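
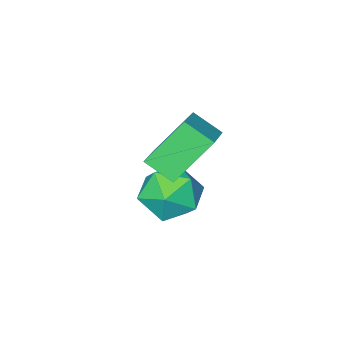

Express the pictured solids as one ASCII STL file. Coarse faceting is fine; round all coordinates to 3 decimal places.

solid 
facet normal -0.259 -0.113 0.959
outer loop
vertex 1.565 -0.32 -2.046
vertex 1.237 -1.331 -2.254
vertex 2.261 -1.145 -1.955
endloop
endfacet
facet normal 0.288 0.342 0.895
outer loop
vertex 1.565 -0.32 -2.046
vertex 2.261 -1.145 -1.955
vertex 2.579 -0.216 -2.412
endloop
endfacet
facet normal 0.080 0.878 0.472
outer loop
vertex 1.565 -0.32 -2.046
vertex 2.579 -0.216 -2.412
vertex 1.752 0.172 -2.993
endloop
endfacet
facet normal -0.595 0.755 0.275
outer loop
vertex 1.565 -0.32 -2.046
vertex 1.752 0.172 -2.993
vertex 0.922 -0.517 -2.895
endloop
endfacet
facet normal -0.805 0.142 0.576
outer loop
vertex 1.565 -0.32 -2.046
vertex 0.922 -0.517 -2.895
vertex 1.237 -1.331 -2.254
endloop
endfacet
facet normal 0.822 -0.001 0.570
outer loop
vertex 2.579 -0.216 -2.412
vertex 2.261 -1.145 -1.955
vertex 2.878 -1.163 -2.845
endloop
endfacet
facet normal -0.063 -0.736 0.674
outer loop
vertex 2.261 -1.145 -1.955
vertex 1.237 -1.331 -2.254
vertex 2.048 -1.852 -2.747
endloop
endfacet
facet normal -0.945 -0.323 0.054
outer loop
vertex 1.237 -1.331 -2.254
vertex 0.922 -0.517 -2.895
vertex 1.221 -1.464 -3.328
endloop
endfacet
facet normal -0.605 0.668 -0.433
outer loop
vertex 0.922 -0.517 -2.895
vertex 1.752 0.172 -2.993
vertex 1.539 -0.535 -3.785
endloop
endfacet
facet normal 0.487 0.866 -0.114
outer loop
vertex 1.752 0.172 -2.993
vertex 2.579 -0.216 -2.412
vertex 2.563 -0.349 -3.486
endloop
endfacet
facet normal 0.595 -0.755 -0.275
outer loop
vertex 2.235 -1.36 -3.694
vertex 2.878 -1.163 -2.845
vertex 2.048 -1.852 -2.747
endloop
endfacet
facet normal -0.080 -0.878 -0.472
outer loop
vertex 2.235 -1.36 -3.694
vertex 2.048 -1.852 -2.747
vertex 1.221 -1.464 -3.328
endloop
endfacet
facet normal -0.288 -0.342 -0.895
outer loop
vertex 2.235 -1.36 -3.694
vertex 1.221 -1.464 -3.328
vertex 1.539 -0.535 -3.785
endloop
endfacet
facet normal 0.259 0.113 -0.959
outer loop
vertex 2.235 -1.36 -3.694
vertex 1.539 -0.535 -3.785
vertex 2.563 -0.349 -3.486
endloop
endfacet
facet normal 0.805 -0.142 -0.576
outer loop
vertex 2.235 -1.36 -3.694
vertex 2.563 -0.349 -3.486
vertex 2.878 -1.163 -2.845
endloop
endfacet
facet normal 0.605 -0.668 0.433
outer loop
vertex 2.048 -1.852 -2.747
vertex 2.878 -1.163 -2.845
vertex 2.261 -1.145 -1.955
endloop
endfacet
facet normal -0.487 -0.866 0.114
outer loop
vertex 1.221 -1.464 -3.328
vertex 2.048 -1.852 -2.747
vertex 1.237 -1.331 -2.254
endloop
endfacet
facet normal -0.822 0.001 -0.570
outer loop
vertex 1.539 -0.535 -3.785
vertex 1.221 -1.464 -3.328
vertex 0.922 -0.517 -2.895
endloop
endfacet
facet normal 0.063 0.736 -0.674
outer loop
vertex 2.563 -0.349 -3.486
vertex 1.539 -0.535 -3.785
vertex 1.752 0.172 -2.993
endloop
endfacet
facet normal 0.945 0.323 -0.054
outer loop
vertex 2.878 -1.163 -2.845
vertex 2.563 -0.349 -3.486
vertex 2.579 -0.216 -2.412
endloop
endfacet
facet normal -0.674 -0.607 -0.422
outer loop
vertex 2.276 -1.167 -0.997
vertex 1.105 -0.826 0.381
vertex 1.866 -0.324 -1.554
endloop
endfacet
facet normal 0.637 -0.185 -0.749
outer loop
vertex 2.875 0.586 -0.921
vertex 2.276 -1.167 -0.997
vertex 1.866 -0.324 -1.554
endloop
endfacet
facet normal -0.673 -0.608 -0.422
outer loop
vertex 1.866 -0.324 -1.554
vertex 1.105 -0.826 0.381
vertex 0.694 0.016 -0.176
endloop
endfacet
facet normal -0.376 0.773 -0.511
outer loop
vertex 0.694 0.016 -0.176
vertex 2.875 0.586 -0.921
vertex 1.866 -0.324 -1.554
endloop
endfacet
facet normal 0.376 -0.773 0.511
outer loop
vertex 2.276 -1.167 -0.997
vertex 2.114 0.084 1.014
vertex 1.105 -0.826 0.381
endloop
endfacet
facet normal 0.636 -0.185 -0.749
outer loop
vertex 3.286 -0.256 -0.364
vertex 2.276 -1.167 -0.997
vertex 2.875 0.586 -0.921
endloop
endfacet
facet normal 0.377 -0.773 0.511
outer loop
vertex 3.286 -0.256 -0.364
vertex 2.114 0.084 1.014
vertex 2.276 -1.167 -0.997
endloop
endfacet
facet normal -0.636 0.185 0.749
outer loop
vertex 1.105 -0.826 0.381
vertex 2.114 0.084 1.014
vertex 0.694 0.016 -0.176
endloop
endfacet
facet normal -0.377 0.773 -0.511
outer loop
vertex 1.704 0.927 0.457
vertex 2.875 0.586 -0.921
vertex 0.694 0.016 -0.176
endloop
endfacet
facet normal -0.636 0.185 0.749
outer loop
vertex 0.694 0.016 -0.176
vertex 2.114 0.084 1.014
vertex 1.704 0.927 0.457
endloop
endfacet
facet normal 0.673 0.608 0.422
outer loop
vertex 1.704 0.927 0.457
vertex 3.286 -0.256 -0.364
vertex 2.875 0.586 -0.921
endloop
endfacet
facet normal 0.673 0.607 0.423
outer loop
vertex 2.114 0.084 1.014
vertex 3.286 -0.256 -0.364
vertex 1.704 0.927 0.457
endloop
endfacet

endsolid


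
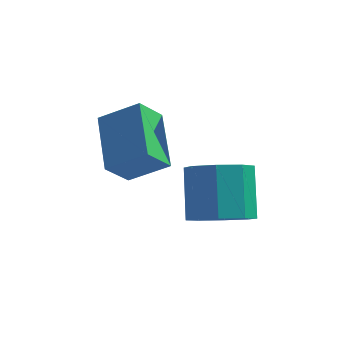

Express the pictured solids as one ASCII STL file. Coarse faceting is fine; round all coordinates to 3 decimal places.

solid 
facet normal -0.848 -0.132 -0.513
outer loop
vertex -3.395 2.384 1.357
vertex -3.113 3.068 0.715
vertex -2.59 1.11 0.354
endloop
endfacet
facet normal -0.288 -0.698 0.655
outer loop
vertex -1.547 1.272 0.985
vertex -3.395 2.384 1.357
vertex -2.59 1.11 0.354
endloop
endfacet
facet normal -0.848 -0.132 -0.513
outer loop
vertex -2.59 1.11 0.354
vertex -3.113 3.068 0.715
vertex -2.308 1.794 -0.288
endloop
endfacet
facet normal 0.445 -0.704 -0.554
outer loop
vertex -2.308 1.794 -0.288
vertex -1.547 1.272 0.985
vertex -2.59 1.11 0.354
endloop
endfacet
facet normal -0.445 0.704 0.554
outer loop
vertex -3.395 2.384 1.357
vertex -2.07 3.23 1.346
vertex -3.113 3.068 0.715
endloop
endfacet
facet normal -0.288 -0.698 0.655
outer loop
vertex -2.352 2.546 1.988
vertex -3.395 2.384 1.357
vertex -1.547 1.272 0.985
endloop
endfacet
facet normal -0.445 0.704 0.554
outer loop
vertex -2.352 2.546 1.988
vertex -2.07 3.23 1.346
vertex -3.395 2.384 1.357
endloop
endfacet
facet normal 0.288 0.698 -0.655
outer loop
vertex -3.113 3.068 0.715
vertex -2.07 3.23 1.346
vertex -2.308 1.794 -0.288
endloop
endfacet
facet normal 0.445 -0.704 -0.554
outer loop
vertex -1.265 1.956 0.343
vertex -1.547 1.272 0.985
vertex -2.308 1.794 -0.288
endloop
endfacet
facet normal 0.288 0.698 -0.655
outer loop
vertex -2.308 1.794 -0.288
vertex -2.07 3.23 1.346
vertex -1.265 1.956 0.343
endloop
endfacet
facet normal 0.848 0.132 0.513
outer loop
vertex -1.265 1.956 0.343
vertex -2.352 2.546 1.988
vertex -1.547 1.272 0.985
endloop
endfacet
facet normal 0.848 0.132 0.513
outer loop
vertex -2.07 3.23 1.346
vertex -2.352 2.546 1.988
vertex -1.265 1.956 0.343
endloop
endfacet
facet normal 0.235 -0.458 -0.857
outer loop
vertex 0.636 2.759 -1.433
vertex -0.171 2.471 -1.5
vertex 0.247 3.175 -1.762
endloop
endfacet
facet normal 0.771 0.624 -0.123
outer loop
vertex 0.636 2.759 -1.433
vertex 0.247 3.175 -1.762
vertex 0.258 3.497 -0.053
endloop
endfacet
facet normal 0.771 0.624 -0.123
outer loop
vertex 0.258 3.497 -0.053
vertex 0.247 3.175 -1.762
vertex -0.131 3.913 -0.382
endloop
endfacet
facet normal -0.235 0.458 0.857
outer loop
vertex 0.258 3.497 -0.053
vertex -0.131 3.913 -0.382
vertex -0.549 3.209 -0.12
endloop
endfacet
facet normal 0.235 -0.459 -0.857
outer loop
vertex 0.247 3.175 -1.762
vertex -0.171 2.471 -1.5
vertex -0.387 3.179 -1.938
endloop
endfacet
facet normal 0.128 0.889 -0.440
outer loop
vertex 0.247 3.175 -1.762
vertex -0.387 3.179 -1.938
vertex -0.131 3.913 -0.382
endloop
endfacet
facet normal 0.128 0.889 -0.440
outer loop
vertex -0.131 3.913 -0.382
vertex -0.387 3.179 -1.938
vertex -0.765 3.917 -0.558
endloop
endfacet
facet normal -0.235 0.459 0.857
outer loop
vertex -0.131 3.913 -0.382
vertex -0.765 3.917 -0.558
vertex -0.549 3.209 -0.12
endloop
endfacet
facet normal 0.234 -0.459 -0.857
outer loop
vertex -0.387 3.179 -1.938
vertex -0.171 2.471 -1.5
vertex -0.895 2.768 -1.857
endloop
endfacet
facet normal -0.591 0.632 -0.500
outer loop
vertex -0.387 3.179 -1.938
vertex -0.895 2.768 -1.857
vertex -0.765 3.917 -0.558
endloop
endfacet
facet normal -0.591 0.632 -0.500
outer loop
vertex -0.765 3.917 -0.558
vertex -0.895 2.768 -1.857
vertex -1.273 3.506 -0.477
endloop
endfacet
facet normal -0.234 0.459 0.857
outer loop
vertex -0.765 3.917 -0.558
vertex -1.273 3.506 -0.477
vertex -0.549 3.209 -0.12
endloop
endfacet
facet normal 0.235 -0.458 -0.857
outer loop
vertex -0.895 2.768 -1.857
vertex -0.171 2.471 -1.5
vertex -0.978 2.183 -1.567
endloop
endfacet
facet normal -0.964 0.005 -0.266
outer loop
vertex -0.895 2.768 -1.857
vertex -0.978 2.183 -1.567
vertex -1.273 3.506 -0.477
endloop
endfacet
facet normal -0.964 0.005 -0.266
outer loop
vertex -1.273 3.506 -0.477
vertex -0.978 2.183 -1.567
vertex -1.356 2.921 -0.187
endloop
endfacet
facet normal -0.235 0.458 0.857
outer loop
vertex -1.273 3.506 -0.477
vertex -1.356 2.921 -0.187
vertex -0.549 3.209 -0.12
endloop
endfacet
facet normal 0.235 -0.458 -0.857
outer loop
vertex -0.978 2.183 -1.567
vertex -0.171 2.471 -1.5
vertex -0.589 1.767 -1.238
endloop
endfacet
facet normal -0.771 -0.624 0.123
outer loop
vertex -0.978 2.183 -1.567
vertex -0.589 1.767 -1.238
vertex -1.356 2.921 -0.187
endloop
endfacet
facet normal -0.771 -0.624 0.123
outer loop
vertex -1.356 2.921 -0.187
vertex -0.589 1.767 -1.238
vertex -0.967 2.505 0.142
endloop
endfacet
facet normal -0.235 0.458 0.857
outer loop
vertex -1.356 2.921 -0.187
vertex -0.967 2.505 0.142
vertex -0.549 3.209 -0.12
endloop
endfacet
facet normal 0.235 -0.459 -0.857
outer loop
vertex -0.589 1.767 -1.238
vertex -0.171 2.471 -1.5
vertex 0.045 1.763 -1.062
endloop
endfacet
facet normal -0.128 -0.889 0.440
outer loop
vertex -0.589 1.767 -1.238
vertex 0.045 1.763 -1.062
vertex -0.967 2.505 0.142
endloop
endfacet
facet normal -0.128 -0.889 0.440
outer loop
vertex -0.967 2.505 0.142
vertex 0.045 1.763 -1.062
vertex -0.333 2.501 0.318
endloop
endfacet
facet normal -0.235 0.459 0.857
outer loop
vertex -0.967 2.505 0.142
vertex -0.333 2.501 0.318
vertex -0.549 3.209 -0.12
endloop
endfacet
facet normal 0.234 -0.459 -0.857
outer loop
vertex 0.045 1.763 -1.062
vertex -0.171 2.471 -1.5
vertex 0.553 2.174 -1.143
endloop
endfacet
facet normal 0.591 -0.632 0.500
outer loop
vertex 0.045 1.763 -1.062
vertex 0.553 2.174 -1.143
vertex -0.333 2.501 0.318
endloop
endfacet
facet normal 0.591 -0.632 0.500
outer loop
vertex -0.333 2.501 0.318
vertex 0.553 2.174 -1.143
vertex 0.175 2.912 0.237
endloop
endfacet
facet normal -0.234 0.459 0.857
outer loop
vertex -0.333 2.501 0.318
vertex 0.175 2.912 0.237
vertex -0.549 3.209 -0.12
endloop
endfacet
facet normal 0.235 -0.458 -0.857
outer loop
vertex 0.553 2.174 -1.143
vertex -0.171 2.471 -1.5
vertex 0.636 2.759 -1.433
endloop
endfacet
facet normal 0.964 -0.005 0.266
outer loop
vertex 0.553 2.174 -1.143
vertex 0.636 2.759 -1.433
vertex 0.175 2.912 0.237
endloop
endfacet
facet normal 0.964 -0.005 0.266
outer loop
vertex 0.175 2.912 0.237
vertex 0.636 2.759 -1.433
vertex 0.258 3.497 -0.053
endloop
endfacet
facet normal -0.235 0.458 0.857
outer loop
vertex 0.175 2.912 0.237
vertex 0.258 3.497 -0.053
vertex -0.549 3.209 -0.12
endloop
endfacet

endsolid


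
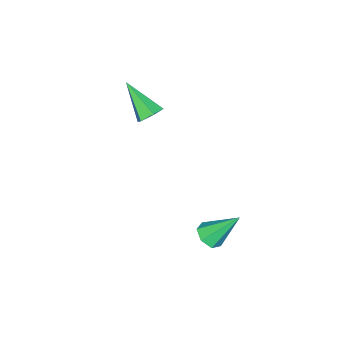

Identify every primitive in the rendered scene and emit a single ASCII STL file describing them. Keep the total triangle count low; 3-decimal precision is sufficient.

solid 
facet normal 0.318 -0.563 -0.763
outer loop
vertex 2.886 3.436 -1.948
vertex 2.455 3.023 -1.823
vertex 2.422 3.506 -2.193
endloop
endfacet
facet normal 0.243 0.952 -0.188
outer loop
vertex 2.886 3.436 -1.948
vertex 2.422 3.506 -2.193
vertex 1.925 3.957 -0.557
endloop
endfacet
facet normal 0.319 -0.562 -0.763
outer loop
vertex 2.422 3.506 -2.193
vertex 2.455 3.023 -1.823
vertex 1.983 3.212 -2.16
endloop
endfacet
facet normal -0.536 0.758 -0.372
outer loop
vertex 2.422 3.506 -2.193
vertex 1.983 3.212 -2.16
vertex 1.925 3.957 -0.557
endloop
endfacet
facet normal 0.319 -0.563 -0.762
outer loop
vertex 1.983 3.212 -2.16
vertex 2.455 3.023 -1.823
vertex 1.899 2.776 -1.873
endloop
endfacet
facet normal -0.987 0.128 -0.095
outer loop
vertex 1.983 3.212 -2.16
vertex 1.899 2.776 -1.873
vertex 1.925 3.957 -0.557
endloop
endfacet
facet normal 0.319 -0.563 -0.762
outer loop
vertex 1.899 2.776 -1.873
vertex 2.455 3.023 -1.823
vertex 2.233 2.525 -1.548
endloop
endfacet
facet normal -0.772 -0.466 0.433
outer loop
vertex 1.899 2.776 -1.873
vertex 2.233 2.525 -1.548
vertex 1.925 3.957 -0.557
endloop
endfacet
facet normal 0.319 -0.563 -0.762
outer loop
vertex 2.233 2.525 -1.548
vertex 2.455 3.023 -1.823
vertex 2.734 2.649 -1.43
endloop
endfacet
facet normal -0.050 -0.576 0.816
outer loop
vertex 2.233 2.525 -1.548
vertex 2.734 2.649 -1.43
vertex 1.925 3.957 -0.557
endloop
endfacet
facet normal 0.318 -0.564 -0.762
outer loop
vertex 2.734 2.649 -1.43
vertex 2.455 3.023 -1.823
vertex 3.025 3.054 -1.608
endloop
endfacet
facet normal 0.633 -0.119 0.765
outer loop
vertex 2.734 2.649 -1.43
vertex 3.025 3.054 -1.608
vertex 1.925 3.957 -0.557
endloop
endfacet
facet normal 0.318 -0.563 -0.763
outer loop
vertex 3.025 3.054 -1.608
vertex 2.455 3.023 -1.823
vertex 2.886 3.436 -1.948
endloop
endfacet
facet normal 0.764 0.561 0.318
outer loop
vertex 3.025 3.054 -1.608
vertex 2.886 3.436 -1.948
vertex 1.925 3.957 -0.557
endloop
endfacet
facet normal 0.108 0.745 -0.658
outer loop
vertex 1.414 -0.884 1.88
vertex 0.841 -0.882 1.788
vertex 1.07 -0.548 2.204
endloop
endfacet
facet normal 0.735 0.107 0.670
outer loop
vertex 1.414 -0.884 1.88
vertex 1.07 -0.548 2.204
vertex 0.659 -2.158 2.912
endloop
endfacet
facet normal 0.106 0.746 -0.657
outer loop
vertex 1.07 -0.548 2.204
vertex 0.841 -0.882 1.788
vertex 0.497 -0.547 2.113
endloop
endfacet
facet normal -0.141 0.428 0.892
outer loop
vertex 1.07 -0.548 2.204
vertex 0.497 -0.547 2.113
vertex 0.659 -2.158 2.912
endloop
endfacet
facet normal 0.107 0.747 -0.656
outer loop
vertex 0.497 -0.547 2.113
vertex 0.841 -0.882 1.788
vertex 0.269 -0.88 1.697
endloop
endfacet
facet normal -0.906 0.111 0.408
outer loop
vertex 0.497 -0.547 2.113
vertex 0.269 -0.88 1.697
vertex 0.659 -2.158 2.912
endloop
endfacet
facet normal 0.107 0.747 -0.656
outer loop
vertex 0.269 -0.88 1.697
vertex 0.841 -0.882 1.788
vertex 0.613 -1.215 1.372
endloop
endfacet
facet normal -0.796 -0.527 -0.299
outer loop
vertex 0.269 -0.88 1.697
vertex 0.613 -1.215 1.372
vertex 0.659 -2.158 2.912
endloop
endfacet
facet normal 0.108 0.746 -0.657
outer loop
vertex 0.613 -1.215 1.372
vertex 0.841 -0.882 1.788
vertex 1.186 -1.217 1.464
endloop
endfacet
facet normal 0.081 -0.849 -0.522
outer loop
vertex 0.613 -1.215 1.372
vertex 1.186 -1.217 1.464
vertex 0.659 -2.158 2.912
endloop
endfacet
facet normal 0.108 0.746 -0.657
outer loop
vertex 1.186 -1.217 1.464
vertex 0.841 -0.882 1.788
vertex 1.414 -0.884 1.88
endloop
endfacet
facet normal 0.846 -0.532 -0.038
outer loop
vertex 1.186 -1.217 1.464
vertex 1.414 -0.884 1.88
vertex 0.659 -2.158 2.912
endloop
endfacet

endsolid


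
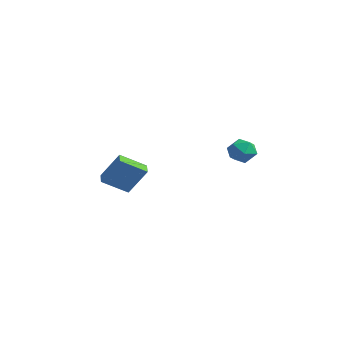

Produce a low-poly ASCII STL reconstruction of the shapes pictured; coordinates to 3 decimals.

solid 
facet normal -0.545 0.712 0.443
outer loop
vertex 3.89 0.137 1.214
vertex 3.098 -0.218 0.81
vertex 3.381 -0.535 1.667
endloop
endfacet
facet normal 0.025 0.545 0.838
outer loop
vertex 3.89 0.137 1.214
vertex 3.381 -0.535 1.667
vertex 4.337 -0.578 1.666
endloop
endfacet
facet normal 0.609 0.659 0.440
outer loop
vertex 3.89 0.137 1.214
vertex 4.337 -0.578 1.666
vertex 4.644 -0.288 0.807
endloop
endfacet
facet normal 0.398 0.896 -0.198
outer loop
vertex 3.89 0.137 1.214
vertex 4.644 -0.288 0.807
vertex 3.879 -0.065 0.279
endloop
endfacet
facet normal -0.316 0.928 -0.197
outer loop
vertex 3.89 0.137 1.214
vertex 3.879 -0.065 0.279
vertex 3.098 -0.218 0.81
endloop
endfacet
facet normal -0.006 -0.151 0.988
outer loop
vertex 4.337 -0.578 1.666
vertex 3.381 -0.535 1.667
vertex 3.821 -1.375 1.541
endloop
endfacet
facet normal -0.929 0.118 0.350
outer loop
vertex 3.381 -0.535 1.667
vertex 3.098 -0.218 0.81
vertex 3.056 -1.152 1.013
endloop
endfacet
facet normal -0.558 0.469 -0.685
outer loop
vertex 3.098 -0.218 0.81
vertex 3.879 -0.065 0.279
vertex 3.363 -0.862 0.154
endloop
endfacet
facet normal 0.596 0.415 -0.688
outer loop
vertex 3.879 -0.065 0.279
vertex 4.644 -0.288 0.807
vertex 4.319 -0.905 0.153
endloop
endfacet
facet normal 0.938 0.033 0.346
outer loop
vertex 4.644 -0.288 0.807
vertex 4.337 -0.578 1.666
vertex 4.602 -1.222 1.01
endloop
endfacet
facet normal -0.398 -0.896 0.198
outer loop
vertex 3.81 -1.577 0.606
vertex 3.821 -1.375 1.541
vertex 3.056 -1.152 1.013
endloop
endfacet
facet normal -0.609 -0.659 -0.440
outer loop
vertex 3.81 -1.577 0.606
vertex 3.056 -1.152 1.013
vertex 3.363 -0.862 0.154
endloop
endfacet
facet normal -0.025 -0.545 -0.838
outer loop
vertex 3.81 -1.577 0.606
vertex 3.363 -0.862 0.154
vertex 4.319 -0.905 0.153
endloop
endfacet
facet normal 0.545 -0.712 -0.443
outer loop
vertex 3.81 -1.577 0.606
vertex 4.319 -0.905 0.153
vertex 4.602 -1.222 1.01
endloop
endfacet
facet normal 0.316 -0.928 0.197
outer loop
vertex 3.81 -1.577 0.606
vertex 4.602 -1.222 1.01
vertex 3.821 -1.375 1.541
endloop
endfacet
facet normal -0.596 -0.415 0.688
outer loop
vertex 3.056 -1.152 1.013
vertex 3.821 -1.375 1.541
vertex 3.381 -0.535 1.667
endloop
endfacet
facet normal -0.938 -0.033 -0.346
outer loop
vertex 3.363 -0.862 0.154
vertex 3.056 -1.152 1.013
vertex 3.098 -0.218 0.81
endloop
endfacet
facet normal 0.006 0.151 -0.988
outer loop
vertex 4.319 -0.905 0.153
vertex 3.363 -0.862 0.154
vertex 3.879 -0.065 0.279
endloop
endfacet
facet normal 0.929 -0.118 -0.350
outer loop
vertex 4.602 -1.222 1.01
vertex 4.319 -0.905 0.153
vertex 4.644 -0.288 0.807
endloop
endfacet
facet normal 0.558 -0.469 0.685
outer loop
vertex 3.821 -1.375 1.541
vertex 4.602 -1.222 1.01
vertex 4.337 -0.578 1.666
endloop
endfacet
facet normal -0.799 0.571 0.191
outer loop
vertex -4.963 -4.036 -2.714
vertex -4.04 -3.332 -0.953
vertex -4.183 -2.618 -3.69
endloop
endfacet
facet normal -0.437 -0.334 -0.835
outer loop
vertex -3.44 -3.148 -3.867
vertex -4.963 -4.036 -2.714
vertex -4.183 -2.618 -3.69
endloop
endfacet
facet normal -0.799 0.570 0.190
outer loop
vertex -4.183 -2.618 -3.69
vertex -4.04 -3.332 -0.953
vertex -3.26 -1.913 -1.928
endloop
endfacet
facet normal 0.412 0.751 -0.516
outer loop
vertex -3.26 -1.913 -1.928
vertex -3.44 -3.148 -3.867
vertex -4.183 -2.618 -3.69
endloop
endfacet
facet normal -0.412 -0.751 0.516
outer loop
vertex -4.963 -4.036 -2.714
vertex -3.297 -3.862 -1.13
vertex -4.04 -3.332 -0.953
endloop
endfacet
facet normal -0.438 -0.333 -0.835
outer loop
vertex -4.22 -4.567 -2.892
vertex -4.963 -4.036 -2.714
vertex -3.44 -3.148 -3.867
endloop
endfacet
facet normal -0.413 -0.750 0.516
outer loop
vertex -4.22 -4.567 -2.892
vertex -3.297 -3.862 -1.13
vertex -4.963 -4.036 -2.714
endloop
endfacet
facet normal 0.437 0.334 0.835
outer loop
vertex -4.04 -3.332 -0.953
vertex -3.297 -3.862 -1.13
vertex -3.26 -1.913 -1.928
endloop
endfacet
facet normal 0.413 0.750 -0.516
outer loop
vertex -2.517 -2.444 -2.106
vertex -3.44 -3.148 -3.867
vertex -3.26 -1.913 -1.928
endloop
endfacet
facet normal 0.438 0.333 0.835
outer loop
vertex -3.26 -1.913 -1.928
vertex -3.297 -3.862 -1.13
vertex -2.517 -2.444 -2.106
endloop
endfacet
facet normal 0.799 -0.570 -0.191
outer loop
vertex -2.517 -2.444 -2.106
vertex -4.22 -4.567 -2.892
vertex -3.44 -3.148 -3.867
endloop
endfacet
facet normal 0.799 -0.570 -0.190
outer loop
vertex -3.297 -3.862 -1.13
vertex -4.22 -4.567 -2.892
vertex -2.517 -2.444 -2.106
endloop
endfacet

endsolid


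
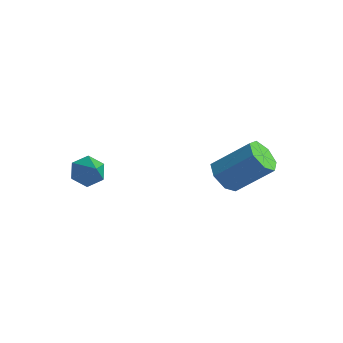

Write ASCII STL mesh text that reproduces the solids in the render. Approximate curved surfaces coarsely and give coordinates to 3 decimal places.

solid 
facet normal -0.719 0.248 -0.650
outer loop
vertex -1.835 -2.15 0.121
vertex -2.223 -1.797 0.685
vertex -1.71 -1.404 0.267
endloop
endfacet
facet normal 0.919 -0.079 -0.385
outer loop
vertex -1.835 -2.15 0.121
vertex -1.71 -1.404 0.267
vertex -1.217 -2.143 1.595
endloop
endfacet
facet normal -0.719 0.247 -0.650
outer loop
vertex -1.71 -1.404 0.267
vertex -2.223 -1.797 0.685
vertex -2.098 -1.051 0.83
endloop
endfacet
facet normal 0.741 0.664 0.094
outer loop
vertex -1.71 -1.404 0.267
vertex -2.098 -1.051 0.83
vertex -1.217 -2.143 1.595
endloop
endfacet
facet normal -0.718 0.247 -0.651
outer loop
vertex -2.098 -1.051 0.83
vertex -2.223 -1.797 0.685
vertex -2.612 -1.445 1.248
endloop
endfacet
facet normal 0.130 0.637 0.760
outer loop
vertex -2.098 -1.051 0.83
vertex -2.612 -1.445 1.248
vertex -1.217 -2.143 1.595
endloop
endfacet
facet normal -0.719 0.246 -0.650
outer loop
vertex -2.612 -1.445 1.248
vertex -2.223 -1.797 0.685
vertex -2.736 -2.19 1.103
endloop
endfacet
facet normal -0.302 -0.134 0.944
outer loop
vertex -2.612 -1.445 1.248
vertex -2.736 -2.19 1.103
vertex -1.217 -2.143 1.595
endloop
endfacet
facet normal -0.719 0.247 -0.650
outer loop
vertex -2.736 -2.19 1.103
vertex -2.223 -1.797 0.685
vertex -2.348 -2.543 0.54
endloop
endfacet
facet normal -0.123 -0.877 0.465
outer loop
vertex -2.736 -2.19 1.103
vertex -2.348 -2.543 0.54
vertex -1.217 -2.143 1.595
endloop
endfacet
facet normal -0.719 0.247 -0.649
outer loop
vertex -2.348 -2.543 0.54
vertex -2.223 -1.797 0.685
vertex -1.835 -2.15 0.121
endloop
endfacet
facet normal 0.487 -0.850 -0.200
outer loop
vertex -2.348 -2.543 0.54
vertex -1.835 -2.15 0.121
vertex -1.217 -2.143 1.595
endloop
endfacet
facet normal -0.528 -0.535 -0.659
outer loop
vertex 2.009 2.406 -0.215
vertex 1.345 2.389 0.331
vertex 1.521 2.968 -0.28
endloop
endfacet
facet normal 0.542 0.384 -0.747
outer loop
vertex 2.009 2.406 -0.215
vertex 1.521 2.968 -0.28
vertex 3.098 3.508 1.142
endloop
endfacet
facet normal 0.542 0.384 -0.747
outer loop
vertex 3.098 3.508 1.142
vertex 1.521 2.968 -0.28
vertex 2.611 4.07 1.077
endloop
endfacet
facet normal 0.529 0.535 0.658
outer loop
vertex 3.098 3.508 1.142
vertex 2.611 4.07 1.077
vertex 2.435 3.491 1.689
endloop
endfacet
facet normal -0.529 -0.535 -0.659
outer loop
vertex 1.521 2.968 -0.28
vertex 1.345 2.389 0.331
vertex 0.901 3.093 0.116
endloop
endfacet
facet normal -0.174 0.828 -0.533
outer loop
vertex 1.521 2.968 -0.28
vertex 0.901 3.093 0.116
vertex 2.611 4.07 1.077
endloop
endfacet
facet normal -0.174 0.828 -0.533
outer loop
vertex 2.611 4.07 1.077
vertex 0.901 3.093 0.116
vertex 1.991 4.195 1.473
endloop
endfacet
facet normal 0.529 0.535 0.659
outer loop
vertex 2.611 4.07 1.077
vertex 1.991 4.195 1.473
vertex 2.435 3.491 1.689
endloop
endfacet
facet normal -0.529 -0.535 -0.659
outer loop
vertex 0.901 3.093 0.116
vertex 1.345 2.389 0.331
vertex 0.615 2.689 0.674
endloop
endfacet
facet normal -0.757 0.648 0.081
outer loop
vertex 0.901 3.093 0.116
vertex 0.615 2.689 0.674
vertex 1.991 4.195 1.473
endloop
endfacet
facet normal -0.757 0.648 0.081
outer loop
vertex 1.991 4.195 1.473
vertex 0.615 2.689 0.674
vertex 1.705 3.791 2.031
endloop
endfacet
facet normal 0.529 0.535 0.659
outer loop
vertex 1.991 4.195 1.473
vertex 1.705 3.791 2.031
vertex 2.435 3.491 1.689
endloop
endfacet
facet normal -0.529 -0.535 -0.659
outer loop
vertex 0.615 2.689 0.674
vertex 1.345 2.389 0.331
vertex 0.879 2.058 0.974
endloop
endfacet
facet normal -0.771 -0.020 0.636
outer loop
vertex 0.615 2.689 0.674
vertex 0.879 2.058 0.974
vertex 1.705 3.791 2.031
endloop
endfacet
facet normal -0.771 -0.020 0.636
outer loop
vertex 1.705 3.791 2.031
vertex 0.879 2.058 0.974
vertex 1.969 3.16 2.331
endloop
endfacet
facet normal 0.529 0.535 0.659
outer loop
vertex 1.705 3.791 2.031
vertex 1.969 3.16 2.331
vertex 2.435 3.491 1.689
endloop
endfacet
facet normal -0.529 -0.535 -0.659
outer loop
vertex 0.879 2.058 0.974
vertex 1.345 2.389 0.331
vertex 1.494 1.677 0.79
endloop
endfacet
facet normal -0.204 -0.673 0.711
outer loop
vertex 0.879 2.058 0.974
vertex 1.494 1.677 0.79
vertex 1.969 3.16 2.331
endloop
endfacet
facet normal -0.205 -0.673 0.711
outer loop
vertex 1.969 3.16 2.331
vertex 1.494 1.677 0.79
vertex 2.583 2.779 2.147
endloop
endfacet
facet normal 0.529 0.534 0.659
outer loop
vertex 1.969 3.16 2.331
vertex 2.583 2.779 2.147
vertex 2.435 3.491 1.689
endloop
endfacet
facet normal -0.529 -0.535 -0.659
outer loop
vertex 1.494 1.677 0.79
vertex 1.345 2.389 0.331
vertex 1.996 1.832 0.261
endloop
endfacet
facet normal 0.517 -0.819 0.250
outer loop
vertex 1.494 1.677 0.79
vertex 1.996 1.832 0.261
vertex 2.583 2.779 2.147
endloop
endfacet
facet normal 0.516 -0.819 0.251
outer loop
vertex 2.583 2.779 2.147
vertex 1.996 1.832 0.261
vertex 3.086 2.934 1.618
endloop
endfacet
facet normal 0.529 0.534 0.659
outer loop
vertex 2.583 2.779 2.147
vertex 3.086 2.934 1.618
vertex 2.435 3.491 1.689
endloop
endfacet
facet normal -0.528 -0.535 -0.659
outer loop
vertex 1.996 1.832 0.261
vertex 1.345 2.389 0.331
vertex 2.009 2.406 -0.215
endloop
endfacet
facet normal 0.848 -0.349 -0.398
outer loop
vertex 1.996 1.832 0.261
vertex 2.009 2.406 -0.215
vertex 3.086 2.934 1.618
endloop
endfacet
facet normal 0.849 -0.348 -0.398
outer loop
vertex 3.086 2.934 1.618
vertex 2.009 2.406 -0.215
vertex 3.098 3.508 1.142
endloop
endfacet
facet normal 0.529 0.535 0.658
outer loop
vertex 3.086 2.934 1.618
vertex 3.098 3.508 1.142
vertex 2.435 3.491 1.689
endloop
endfacet

endsolid


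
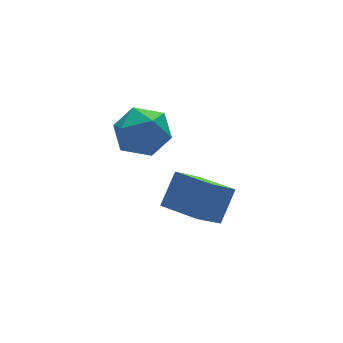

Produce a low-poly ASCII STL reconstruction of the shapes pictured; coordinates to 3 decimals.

solid 
facet normal -0.635 0.488 0.599
outer loop
vertex -2.205 -1.16 2.783
vertex -2.38 -1.921 3.217
vertex -1.714 -1.392 3.493
endloop
endfacet
facet normal -0.113 0.919 0.378
outer loop
vertex -2.205 -1.16 2.783
vertex -1.714 -1.392 3.493
vertex -1.318 -1.046 2.77
endloop
endfacet
facet normal -0.125 0.934 -0.335
outer loop
vertex -2.205 -1.16 2.783
vertex -1.318 -1.046 2.77
vertex -1.739 -1.362 2.047
endloop
endfacet
facet normal -0.655 0.512 -0.555
outer loop
vertex -2.205 -1.16 2.783
vertex -1.739 -1.362 2.047
vertex -2.395 -1.902 2.323
endloop
endfacet
facet normal -0.972 0.236 0.021
outer loop
vertex -2.205 -1.16 2.783
vertex -2.395 -1.902 2.323
vertex -2.38 -1.921 3.217
endloop
endfacet
facet normal 0.509 0.634 0.582
outer loop
vertex -1.318 -1.046 2.77
vertex -1.714 -1.392 3.493
vertex -0.945 -1.738 3.197
endloop
endfacet
facet normal -0.338 -0.064 0.939
outer loop
vertex -1.714 -1.392 3.493
vertex -2.38 -1.921 3.217
vertex -1.601 -2.278 3.473
endloop
endfacet
facet normal -0.881 -0.472 0.005
outer loop
vertex -2.38 -1.921 3.217
vertex -2.395 -1.902 2.323
vertex -2.022 -2.594 2.75
endloop
endfacet
facet normal -0.369 -0.026 -0.929
outer loop
vertex -2.395 -1.902 2.323
vertex -1.739 -1.362 2.047
vertex -1.626 -2.248 2.027
endloop
endfacet
facet normal 0.490 0.658 -0.573
outer loop
vertex -1.739 -1.362 2.047
vertex -1.318 -1.046 2.77
vertex -0.96 -1.719 2.303
endloop
endfacet
facet normal 0.655 -0.512 0.555
outer loop
vertex -1.135 -2.48 2.737
vertex -0.945 -1.738 3.197
vertex -1.601 -2.278 3.473
endloop
endfacet
facet normal 0.125 -0.934 0.335
outer loop
vertex -1.135 -2.48 2.737
vertex -1.601 -2.278 3.473
vertex -2.022 -2.594 2.75
endloop
endfacet
facet normal 0.113 -0.919 -0.378
outer loop
vertex -1.135 -2.48 2.737
vertex -2.022 -2.594 2.75
vertex -1.626 -2.248 2.027
endloop
endfacet
facet normal 0.635 -0.488 -0.599
outer loop
vertex -1.135 -2.48 2.737
vertex -1.626 -2.248 2.027
vertex -0.96 -1.719 2.303
endloop
endfacet
facet normal 0.972 -0.236 -0.021
outer loop
vertex -1.135 -2.48 2.737
vertex -0.96 -1.719 2.303
vertex -0.945 -1.738 3.197
endloop
endfacet
facet normal 0.369 0.026 0.929
outer loop
vertex -1.601 -2.278 3.473
vertex -0.945 -1.738 3.197
vertex -1.714 -1.392 3.493
endloop
endfacet
facet normal -0.490 -0.658 0.573
outer loop
vertex -2.022 -2.594 2.75
vertex -1.601 -2.278 3.473
vertex -2.38 -1.921 3.217
endloop
endfacet
facet normal -0.509 -0.634 -0.582
outer loop
vertex -1.626 -2.248 2.027
vertex -2.022 -2.594 2.75
vertex -2.395 -1.902 2.323
endloop
endfacet
facet normal 0.338 0.064 -0.939
outer loop
vertex -0.96 -1.719 2.303
vertex -1.626 -2.248 2.027
vertex -1.739 -1.362 2.047
endloop
endfacet
facet normal 0.881 0.472 -0.005
outer loop
vertex -0.945 -1.738 3.197
vertex -0.96 -1.719 2.303
vertex -1.318 -1.046 2.77
endloop
endfacet
facet normal -0.762 -0.170 0.625
outer loop
vertex -0.148 -2.977 0.72
vertex -0.577 -1.698 0.544
vertex -0.832 -3.335 -0.211
endloop
endfacet
facet normal 0.315 -0.940 0.130
outer loop
vertex 0.037 -3.142 -0.924
vertex -0.148 -2.977 0.72
vertex -0.832 -3.335 -0.211
endloop
endfacet
facet normal -0.762 -0.169 0.625
outer loop
vertex -0.832 -3.335 -0.211
vertex -0.577 -1.698 0.544
vertex -1.261 -2.057 -0.388
endloop
endfacet
facet normal -0.566 -0.296 -0.770
outer loop
vertex -1.261 -2.057 -0.388
vertex 0.037 -3.142 -0.924
vertex -0.832 -3.335 -0.211
endloop
endfacet
facet normal 0.566 0.296 0.770
outer loop
vertex -0.148 -2.977 0.72
vertex 0.292 -1.505 -0.169
vertex -0.577 -1.698 0.544
endloop
endfacet
facet normal 0.316 -0.940 0.130
outer loop
vertex 0.721 -2.783 0.008
vertex -0.148 -2.977 0.72
vertex 0.037 -3.142 -0.924
endloop
endfacet
facet normal 0.565 0.296 0.770
outer loop
vertex 0.721 -2.783 0.008
vertex 0.292 -1.505 -0.169
vertex -0.148 -2.977 0.72
endloop
endfacet
facet normal -0.316 0.940 -0.130
outer loop
vertex -0.577 -1.698 0.544
vertex 0.292 -1.505 -0.169
vertex -1.261 -2.057 -0.388
endloop
endfacet
facet normal -0.565 -0.296 -0.770
outer loop
vertex -0.392 -1.863 -1.1
vertex 0.037 -3.142 -0.924
vertex -1.261 -2.057 -0.388
endloop
endfacet
facet normal -0.316 0.940 -0.129
outer loop
vertex -1.261 -2.057 -0.388
vertex 0.292 -1.505 -0.169
vertex -0.392 -1.863 -1.1
endloop
endfacet
facet normal 0.762 0.170 -0.625
outer loop
vertex -0.392 -1.863 -1.1
vertex 0.721 -2.783 0.008
vertex 0.037 -3.142 -0.924
endloop
endfacet
facet normal 0.762 0.169 -0.625
outer loop
vertex 0.292 -1.505 -0.169
vertex 0.721 -2.783 0.008
vertex -0.392 -1.863 -1.1
endloop
endfacet

endsolid


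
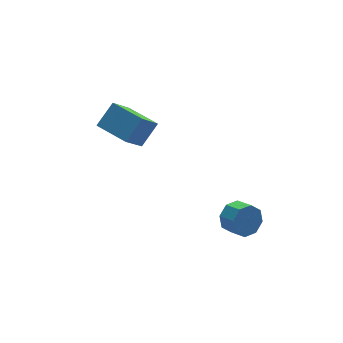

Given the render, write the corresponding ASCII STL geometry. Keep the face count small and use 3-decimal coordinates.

solid 
facet normal -0.316 0.861 -0.399
outer loop
vertex 0.786 -1.842 -2.412
vertex 0.45 -2.305 -3.145
vertex 0.111 -2.047 -2.319
endloop
endfacet
facet normal -0.002 0.419 0.908
outer loop
vertex 0.786 -1.842 -2.412
vertex 0.111 -2.047 -2.319
vertex 1.127 -2.772 -1.982
endloop
endfacet
facet normal -0.001 0.421 0.907
outer loop
vertex 1.127 -2.772 -1.982
vertex 0.111 -2.047 -2.319
vertex 0.452 -2.976 -1.888
endloop
endfacet
facet normal 0.316 -0.861 0.399
outer loop
vertex 1.127 -2.772 -1.982
vertex 0.452 -2.976 -1.888
vertex 0.79 -3.235 -2.715
endloop
endfacet
facet normal -0.315 0.861 -0.398
outer loop
vertex 0.111 -2.047 -2.319
vertex 0.45 -2.305 -3.145
vertex -0.366 -2.402 -2.709
endloop
endfacet
facet normal -0.671 0.095 0.735
outer loop
vertex 0.111 -2.047 -2.319
vertex -0.366 -2.402 -2.709
vertex 0.452 -2.976 -1.888
endloop
endfacet
facet normal -0.672 0.093 0.735
outer loop
vertex 0.452 -2.976 -1.888
vertex -0.366 -2.402 -2.709
vertex -0.025 -3.332 -2.279
endloop
endfacet
facet normal 0.316 -0.861 0.399
outer loop
vertex 0.452 -2.976 -1.888
vertex -0.025 -3.332 -2.279
vertex 0.79 -3.235 -2.715
endloop
endfacet
facet normal -0.316 0.861 -0.399
outer loop
vertex -0.366 -2.402 -2.709
vertex 0.45 -2.305 -3.145
vertex -0.365 -2.701 -3.355
endloop
endfacet
facet normal -0.949 -0.287 0.131
outer loop
vertex -0.366 -2.402 -2.709
vertex -0.365 -2.701 -3.355
vertex -0.025 -3.332 -2.279
endloop
endfacet
facet normal -0.949 -0.287 0.131
outer loop
vertex -0.025 -3.332 -2.279
vertex -0.365 -2.701 -3.355
vertex -0.024 -3.631 -2.925
endloop
endfacet
facet normal 0.316 -0.861 0.399
outer loop
vertex -0.025 -3.332 -2.279
vertex -0.024 -3.631 -2.925
vertex 0.79 -3.235 -2.715
endloop
endfacet
facet normal -0.316 0.861 -0.399
outer loop
vertex -0.365 -2.701 -3.355
vertex 0.45 -2.305 -3.145
vertex 0.113 -2.768 -3.878
endloop
endfacet
facet normal -0.670 -0.500 -0.549
outer loop
vertex -0.365 -2.701 -3.355
vertex 0.113 -2.768 -3.878
vertex -0.024 -3.631 -2.925
endloop
endfacet
facet normal -0.670 -0.500 -0.549
outer loop
vertex -0.024 -3.631 -2.925
vertex 0.113 -2.768 -3.878
vertex 0.454 -3.698 -3.448
endloop
endfacet
facet normal 0.316 -0.861 0.399
outer loop
vertex -0.024 -3.631 -2.925
vertex 0.454 -3.698 -3.448
vertex 0.79 -3.235 -2.715
endloop
endfacet
facet normal -0.316 0.861 -0.399
outer loop
vertex 0.113 -2.768 -3.878
vertex 0.45 -2.305 -3.145
vertex 0.788 -2.564 -3.972
endloop
endfacet
facet normal 0.000 -0.420 -0.908
outer loop
vertex 0.113 -2.768 -3.878
vertex 0.788 -2.564 -3.972
vertex 0.454 -3.698 -3.448
endloop
endfacet
facet normal 0.003 -0.420 -0.907
outer loop
vertex 0.454 -3.698 -3.448
vertex 0.788 -2.564 -3.972
vertex 1.129 -3.493 -3.541
endloop
endfacet
facet normal 0.316 -0.861 0.399
outer loop
vertex 0.454 -3.698 -3.448
vertex 1.129 -3.493 -3.541
vertex 0.79 -3.235 -2.715
endloop
endfacet
facet normal -0.316 0.861 -0.399
outer loop
vertex 0.788 -2.564 -3.972
vertex 0.45 -2.305 -3.145
vertex 1.265 -2.208 -3.581
endloop
endfacet
facet normal 0.672 -0.094 -0.734
outer loop
vertex 0.788 -2.564 -3.972
vertex 1.265 -2.208 -3.581
vertex 1.129 -3.493 -3.541
endloop
endfacet
facet normal 0.671 -0.094 -0.735
outer loop
vertex 1.129 -3.493 -3.541
vertex 1.265 -2.208 -3.581
vertex 1.606 -3.138 -3.151
endloop
endfacet
facet normal 0.315 -0.861 0.398
outer loop
vertex 1.129 -3.493 -3.541
vertex 1.606 -3.138 -3.151
vertex 0.79 -3.235 -2.715
endloop
endfacet
facet normal -0.316 0.861 -0.399
outer loop
vertex 1.265 -2.208 -3.581
vertex 0.45 -2.305 -3.145
vertex 1.264 -1.909 -2.935
endloop
endfacet
facet normal 0.949 0.287 -0.131
outer loop
vertex 1.265 -2.208 -3.581
vertex 1.264 -1.909 -2.935
vertex 1.606 -3.138 -3.151
endloop
endfacet
facet normal 0.949 0.287 -0.131
outer loop
vertex 1.606 -3.138 -3.151
vertex 1.264 -1.909 -2.935
vertex 1.605 -2.839 -2.505
endloop
endfacet
facet normal 0.316 -0.861 0.399
outer loop
vertex 1.606 -3.138 -3.151
vertex 1.605 -2.839 -2.505
vertex 0.79 -3.235 -2.715
endloop
endfacet
facet normal -0.316 0.861 -0.399
outer loop
vertex 1.264 -1.909 -2.935
vertex 0.45 -2.305 -3.145
vertex 0.786 -1.842 -2.412
endloop
endfacet
facet normal 0.670 0.500 0.549
outer loop
vertex 1.264 -1.909 -2.935
vertex 0.786 -1.842 -2.412
vertex 1.605 -2.839 -2.505
endloop
endfacet
facet normal 0.670 0.500 0.549
outer loop
vertex 1.605 -2.839 -2.505
vertex 0.786 -1.842 -2.412
vertex 1.127 -2.772 -1.982
endloop
endfacet
facet normal 0.316 -0.861 0.399
outer loop
vertex 1.605 -2.839 -2.505
vertex 1.127 -2.772 -1.982
vertex 0.79 -3.235 -2.715
endloop
endfacet
facet normal -0.671 -0.339 -0.659
outer loop
vertex -3.798 1.588 0.746
vertex -4.786 3.176 0.934
vertex -2.673 2.477 -0.856
endloop
endfacet
facet normal 0.526 -0.845 -0.099
outer loop
vertex -1.634 3.004 0.166
vertex -3.798 1.588 0.746
vertex -2.673 2.477 -0.856
endloop
endfacet
facet normal -0.671 -0.340 -0.659
outer loop
vertex -2.673 2.477 -0.856
vertex -4.786 3.176 0.934
vertex -3.662 4.065 -0.668
endloop
endfacet
facet normal 0.523 0.414 -0.745
outer loop
vertex -3.662 4.065 -0.668
vertex -1.634 3.004 0.166
vertex -2.673 2.477 -0.856
endloop
endfacet
facet normal -0.523 -0.414 0.745
outer loop
vertex -3.798 1.588 0.746
vertex -3.747 3.703 1.956
vertex -4.786 3.176 0.934
endloop
endfacet
facet normal 0.526 -0.845 -0.100
outer loop
vertex -2.758 2.115 1.768
vertex -3.798 1.588 0.746
vertex -1.634 3.004 0.166
endloop
endfacet
facet normal -0.523 -0.414 0.745
outer loop
vertex -2.758 2.115 1.768
vertex -3.747 3.703 1.956
vertex -3.798 1.588 0.746
endloop
endfacet
facet normal -0.526 0.845 0.099
outer loop
vertex -4.786 3.176 0.934
vertex -3.747 3.703 1.956
vertex -3.662 4.065 -0.668
endloop
endfacet
facet normal 0.523 0.414 -0.745
outer loop
vertex -2.622 4.592 0.354
vertex -1.634 3.004 0.166
vertex -3.662 4.065 -0.668
endloop
endfacet
facet normal -0.526 0.845 0.100
outer loop
vertex -3.662 4.065 -0.668
vertex -3.747 3.703 1.956
vertex -2.622 4.592 0.354
endloop
endfacet
facet normal 0.671 0.339 0.659
outer loop
vertex -2.622 4.592 0.354
vertex -2.758 2.115 1.768
vertex -1.634 3.004 0.166
endloop
endfacet
facet normal 0.671 0.340 0.659
outer loop
vertex -3.747 3.703 1.956
vertex -2.758 2.115 1.768
vertex -2.622 4.592 0.354
endloop
endfacet

endsolid


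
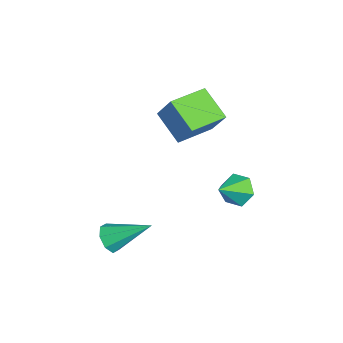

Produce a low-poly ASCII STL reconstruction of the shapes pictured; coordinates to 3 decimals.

solid 
facet normal -0.176 -0.828 -0.533
outer loop
vertex 1.917 -0.559 -1.876
vertex 1.331 -0.399 -1.931
vertex 1.838 -0.298 -2.255
endloop
endfacet
facet normal 0.976 0.212 -0.058
outer loop
vertex 1.917 -0.559 -1.876
vertex 1.838 -0.298 -2.255
vertex 1.629 0.999 -1.029
endloop
endfacet
facet normal -0.176 -0.827 -0.534
outer loop
vertex 1.838 -0.298 -2.255
vertex 1.331 -0.399 -1.931
vertex 1.462 -0.096 -2.444
endloop
endfacet
facet normal 0.592 0.602 -0.536
outer loop
vertex 1.838 -0.298 -2.255
vertex 1.462 -0.096 -2.444
vertex 1.629 0.999 -1.029
endloop
endfacet
facet normal -0.176 -0.827 -0.534
outer loop
vertex 1.462 -0.096 -2.444
vertex 1.331 -0.399 -1.931
vertex 1.009 -0.071 -2.333
endloop
endfacet
facet normal -0.104 0.792 -0.601
outer loop
vertex 1.462 -0.096 -2.444
vertex 1.009 -0.071 -2.333
vertex 1.629 0.999 -1.029
endloop
endfacet
facet normal -0.177 -0.827 -0.533
outer loop
vertex 1.009 -0.071 -2.333
vertex 1.331 -0.399 -1.931
vertex 0.745 -0.238 -1.986
endloop
endfacet
facet normal -0.708 0.672 -0.215
outer loop
vertex 1.009 -0.071 -2.333
vertex 0.745 -0.238 -1.986
vertex 1.629 0.999 -1.029
endloop
endfacet
facet normal -0.177 -0.826 -0.534
outer loop
vertex 0.745 -0.238 -1.986
vertex 1.331 -0.399 -1.931
vertex 0.824 -0.5 -1.607
endloop
endfacet
facet normal -0.864 0.312 0.395
outer loop
vertex 0.745 -0.238 -1.986
vertex 0.824 -0.5 -1.607
vertex 1.629 0.999 -1.029
endloop
endfacet
facet normal -0.176 -0.827 -0.534
outer loop
vertex 0.824 -0.5 -1.607
vertex 1.331 -0.399 -1.931
vertex 1.2 -0.702 -1.418
endloop
endfacet
facet normal -0.481 -0.078 0.873
outer loop
vertex 0.824 -0.5 -1.607
vertex 1.2 -0.702 -1.418
vertex 1.629 0.999 -1.029
endloop
endfacet
facet normal -0.178 -0.827 -0.534
outer loop
vertex 1.2 -0.702 -1.418
vertex 1.331 -0.399 -1.931
vertex 1.653 -0.727 -1.53
endloop
endfacet
facet normal 0.217 -0.269 0.938
outer loop
vertex 1.2 -0.702 -1.418
vertex 1.653 -0.727 -1.53
vertex 1.629 0.999 -1.029
endloop
endfacet
facet normal -0.175 -0.826 -0.535
outer loop
vertex 1.653 -0.727 -1.53
vertex 1.331 -0.399 -1.931
vertex 1.917 -0.559 -1.876
endloop
endfacet
facet normal 0.820 -0.149 0.553
outer loop
vertex 1.653 -0.727 -1.53
vertex 1.917 -0.559 -1.876
vertex 1.629 0.999 -1.029
endloop
endfacet
facet normal -0.573 0.607 -0.550
outer loop
vertex 0.074 4.115 -1.582
vertex -0.455 4.005 -1.152
vertex -0.017 4.525 -1.035
endloop
endfacet
facet normal 0.981 0.193 0.019
outer loop
vertex 0.074 4.115 -1.582
vertex -0.017 4.525 -1.035
vertex 0.215 3.295 -0.508
endloop
endfacet
facet normal -0.572 0.606 -0.552
outer loop
vertex -0.017 4.525 -1.035
vertex -0.455 4.005 -1.152
vertex -0.546 4.416 -0.606
endloop
endfacet
facet normal 0.519 0.417 0.746
outer loop
vertex -0.017 4.525 -1.035
vertex -0.546 4.416 -0.606
vertex 0.215 3.295 -0.508
endloop
endfacet
facet normal -0.572 0.606 -0.552
outer loop
vertex -0.546 4.416 -0.606
vertex -0.455 4.005 -1.152
vertex -0.984 3.896 -0.723
endloop
endfacet
facet normal -0.201 -0.051 0.978
outer loop
vertex -0.546 4.416 -0.606
vertex -0.984 3.896 -0.723
vertex 0.215 3.295 -0.508
endloop
endfacet
facet normal -0.572 0.607 -0.551
outer loop
vertex -0.984 3.896 -0.723
vertex -0.455 4.005 -1.152
vertex -0.893 3.485 -1.27
endloop
endfacet
facet normal -0.460 -0.745 0.483
outer loop
vertex -0.984 3.896 -0.723
vertex -0.893 3.485 -1.27
vertex 0.215 3.295 -0.508
endloop
endfacet
facet normal -0.572 0.607 -0.551
outer loop
vertex -0.893 3.485 -1.27
vertex -0.455 4.005 -1.152
vertex -0.364 3.594 -1.699
endloop
endfacet
facet normal 0.002 -0.970 -0.244
outer loop
vertex -0.893 3.485 -1.27
vertex -0.364 3.594 -1.699
vertex 0.215 3.295 -0.508
endloop
endfacet
facet normal -0.574 0.606 -0.551
outer loop
vertex -0.364 3.594 -1.699
vertex -0.455 4.005 -1.152
vertex 0.074 4.115 -1.582
endloop
endfacet
facet normal 0.723 -0.500 -0.477
outer loop
vertex -0.364 3.594 -1.699
vertex 0.074 4.115 -1.582
vertex 0.215 3.295 -0.508
endloop
endfacet
facet normal -0.684 -0.472 0.555
outer loop
vertex -0.997 1.759 3.184
vertex -1.849 2.956 3.152
vertex -1.563 1.328 2.12
endloop
endfacet
facet normal 0.579 -0.815 0.022
outer loop
vertex -0.611 1.984 1.348
vertex -0.997 1.759 3.184
vertex -1.563 1.328 2.12
endloop
endfacet
facet normal -0.684 -0.472 0.555
outer loop
vertex -1.563 1.328 2.12
vertex -1.849 2.956 3.152
vertex -2.415 2.525 2.088
endloop
endfacet
facet normal -0.442 -0.337 -0.831
outer loop
vertex -2.415 2.525 2.088
vertex -0.611 1.984 1.348
vertex -1.563 1.328 2.12
endloop
endfacet
facet normal 0.442 0.337 0.831
outer loop
vertex -0.997 1.759 3.184
vertex -0.897 3.612 2.38
vertex -1.849 2.956 3.152
endloop
endfacet
facet normal 0.579 -0.815 0.022
outer loop
vertex -0.045 2.415 2.412
vertex -0.997 1.759 3.184
vertex -0.611 1.984 1.348
endloop
endfacet
facet normal 0.442 0.337 0.831
outer loop
vertex -0.045 2.415 2.412
vertex -0.897 3.612 2.38
vertex -0.997 1.759 3.184
endloop
endfacet
facet normal -0.579 0.815 -0.022
outer loop
vertex -1.849 2.956 3.152
vertex -0.897 3.612 2.38
vertex -2.415 2.525 2.088
endloop
endfacet
facet normal -0.442 -0.337 -0.831
outer loop
vertex -1.463 3.181 1.316
vertex -0.611 1.984 1.348
vertex -2.415 2.525 2.088
endloop
endfacet
facet normal -0.579 0.815 -0.022
outer loop
vertex -2.415 2.525 2.088
vertex -0.897 3.612 2.38
vertex -1.463 3.181 1.316
endloop
endfacet
facet normal 0.684 0.472 -0.555
outer loop
vertex -1.463 3.181 1.316
vertex -0.045 2.415 2.412
vertex -0.611 1.984 1.348
endloop
endfacet
facet normal 0.684 0.472 -0.555
outer loop
vertex -0.897 3.612 2.38
vertex -0.045 2.415 2.412
vertex -1.463 3.181 1.316
endloop
endfacet

endsolid


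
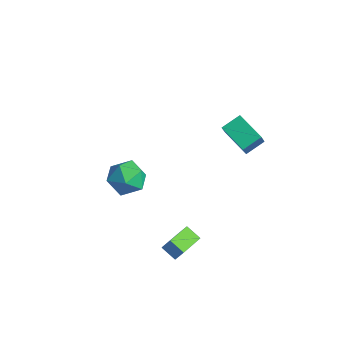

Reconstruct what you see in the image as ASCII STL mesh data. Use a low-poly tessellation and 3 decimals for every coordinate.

solid 
facet normal -0.676 0.107 0.729
outer loop
vertex -4.074 0.386 -3.267
vertex -4.634 -0.646 -3.634
vertex -3.737 -0.699 -2.795
endloop
endfacet
facet normal -0.048 0.386 0.921
outer loop
vertex -4.074 0.386 -3.267
vertex -3.737 -0.699 -2.795
vertex -2.882 0.132 -3.099
endloop
endfacet
facet normal 0.127 0.887 0.443
outer loop
vertex -4.074 0.386 -3.267
vertex -2.882 0.132 -3.099
vertex -3.251 0.698 -4.127
endloop
endfacet
facet normal -0.394 0.918 -0.044
outer loop
vertex -4.074 0.386 -3.267
vertex -3.251 0.698 -4.127
vertex -4.334 0.217 -4.458
endloop
endfacet
facet normal -0.890 0.436 0.132
outer loop
vertex -4.074 0.386 -3.267
vertex -4.334 0.217 -4.458
vertex -4.634 -0.646 -3.634
endloop
endfacet
facet normal 0.443 -0.131 0.887
outer loop
vertex -2.882 0.132 -3.099
vertex -3.737 -0.699 -2.795
vertex -2.706 -1.057 -3.362
endloop
endfacet
facet normal -0.574 -0.582 0.577
outer loop
vertex -3.737 -0.699 -2.795
vertex -4.634 -0.646 -3.634
vertex -3.789 -1.538 -3.693
endloop
endfacet
facet normal -0.920 -0.050 -0.388
outer loop
vertex -4.634 -0.646 -3.634
vertex -4.334 0.217 -4.458
vertex -4.158 -0.972 -4.721
endloop
endfacet
facet normal -0.118 0.729 -0.674
outer loop
vertex -4.334 0.217 -4.458
vertex -3.251 0.698 -4.127
vertex -3.303 -0.141 -5.025
endloop
endfacet
facet normal 0.725 0.679 0.114
outer loop
vertex -3.251 0.698 -4.127
vertex -2.882 0.132 -3.099
vertex -2.406 -0.194 -4.186
endloop
endfacet
facet normal 0.394 -0.918 0.044
outer loop
vertex -2.966 -1.226 -4.553
vertex -2.706 -1.057 -3.362
vertex -3.789 -1.538 -3.693
endloop
endfacet
facet normal -0.127 -0.887 -0.443
outer loop
vertex -2.966 -1.226 -4.553
vertex -3.789 -1.538 -3.693
vertex -4.158 -0.972 -4.721
endloop
endfacet
facet normal 0.048 -0.386 -0.921
outer loop
vertex -2.966 -1.226 -4.553
vertex -4.158 -0.972 -4.721
vertex -3.303 -0.141 -5.025
endloop
endfacet
facet normal 0.676 -0.107 -0.729
outer loop
vertex -2.966 -1.226 -4.553
vertex -3.303 -0.141 -5.025
vertex -2.406 -0.194 -4.186
endloop
endfacet
facet normal 0.890 -0.436 -0.132
outer loop
vertex -2.966 -1.226 -4.553
vertex -2.406 -0.194 -4.186
vertex -2.706 -1.057 -3.362
endloop
endfacet
facet normal 0.118 -0.729 0.674
outer loop
vertex -3.789 -1.538 -3.693
vertex -2.706 -1.057 -3.362
vertex -3.737 -0.699 -2.795
endloop
endfacet
facet normal -0.725 -0.679 -0.114
outer loop
vertex -4.158 -0.972 -4.721
vertex -3.789 -1.538 -3.693
vertex -4.634 -0.646 -3.634
endloop
endfacet
facet normal -0.443 0.131 -0.887
outer loop
vertex -3.303 -0.141 -5.025
vertex -4.158 -0.972 -4.721
vertex -4.334 0.217 -4.458
endloop
endfacet
facet normal 0.574 0.582 -0.577
outer loop
vertex -2.406 -0.194 -4.186
vertex -3.303 -0.141 -5.025
vertex -3.251 0.698 -4.127
endloop
endfacet
facet normal 0.920 0.050 0.388
outer loop
vertex -2.706 -1.057 -3.362
vertex -2.406 -0.194 -4.186
vertex -2.882 0.132 -3.099
endloop
endfacet
facet normal -0.932 -0.039 0.359
outer loop
vertex 1.389 2.096 2.746
vertex 1.55 3.169 3.282
vertex 0.949 2.7 1.67
endloop
endfacet
facet normal -0.132 -0.886 -0.443
outer loop
vertex 2.59 2.771 1.038
vertex 1.389 2.096 2.746
vertex 0.949 2.7 1.67
endloop
endfacet
facet normal -0.932 -0.039 0.359
outer loop
vertex 0.949 2.7 1.67
vertex 1.55 3.169 3.282
vertex 1.11 3.773 2.206
endloop
endfacet
facet normal -0.336 0.461 -0.821
outer loop
vertex 1.11 3.773 2.206
vertex 2.59 2.771 1.038
vertex 0.949 2.7 1.67
endloop
endfacet
facet normal 0.336 -0.461 0.821
outer loop
vertex 1.389 2.096 2.746
vertex 3.191 3.24 2.65
vertex 1.55 3.169 3.282
endloop
endfacet
facet normal -0.132 -0.886 -0.443
outer loop
vertex 3.03 2.167 2.114
vertex 1.389 2.096 2.746
vertex 2.59 2.771 1.038
endloop
endfacet
facet normal 0.336 -0.461 0.821
outer loop
vertex 3.03 2.167 2.114
vertex 3.191 3.24 2.65
vertex 1.389 2.096 2.746
endloop
endfacet
facet normal 0.132 0.886 0.443
outer loop
vertex 1.55 3.169 3.282
vertex 3.191 3.24 2.65
vertex 1.11 3.773 2.206
endloop
endfacet
facet normal -0.336 0.461 -0.821
outer loop
vertex 2.751 3.844 1.574
vertex 2.59 2.771 1.038
vertex 1.11 3.773 2.206
endloop
endfacet
facet normal 0.132 0.886 0.443
outer loop
vertex 1.11 3.773 2.206
vertex 3.191 3.24 2.65
vertex 2.751 3.844 1.574
endloop
endfacet
facet normal 0.932 0.039 -0.359
outer loop
vertex 2.751 3.844 1.574
vertex 3.03 2.167 2.114
vertex 2.59 2.771 1.038
endloop
endfacet
facet normal 0.932 0.039 -0.359
outer loop
vertex 3.191 3.24 2.65
vertex 3.03 2.167 2.114
vertex 2.751 3.844 1.574
endloop
endfacet
facet normal -0.842 -0.226 0.489
outer loop
vertex 3.298 -2.734 -2.301
vertex 2.743 -1.212 -2.552
vertex 2.933 -2.99 -3.048
endloop
endfacet
facet normal 0.339 -0.928 0.153
outer loop
vertex 3.757 -2.768 -3.528
vertex 3.298 -2.734 -2.301
vertex 2.933 -2.99 -3.048
endloop
endfacet
facet normal -0.841 -0.227 0.491
outer loop
vertex 2.933 -2.99 -3.048
vertex 2.743 -1.212 -2.552
vertex 2.377 -1.468 -3.298
endloop
endfacet
facet normal -0.421 -0.295 -0.858
outer loop
vertex 2.377 -1.468 -3.298
vertex 3.757 -2.768 -3.528
vertex 2.933 -2.99 -3.048
endloop
endfacet
facet normal 0.420 0.295 0.858
outer loop
vertex 3.298 -2.734 -2.301
vertex 3.567 -0.99 -3.032
vertex 2.743 -1.212 -2.552
endloop
endfacet
facet normal 0.339 -0.928 0.152
outer loop
vertex 4.123 -2.512 -2.782
vertex 3.298 -2.734 -2.301
vertex 3.757 -2.768 -3.528
endloop
endfacet
facet normal 0.421 0.295 0.858
outer loop
vertex 4.123 -2.512 -2.782
vertex 3.567 -0.99 -3.032
vertex 3.298 -2.734 -2.301
endloop
endfacet
facet normal -0.339 0.928 -0.152
outer loop
vertex 2.743 -1.212 -2.552
vertex 3.567 -0.99 -3.032
vertex 2.377 -1.468 -3.298
endloop
endfacet
facet normal -0.421 -0.295 -0.858
outer loop
vertex 3.202 -1.246 -3.779
vertex 3.757 -2.768 -3.528
vertex 2.377 -1.468 -3.298
endloop
endfacet
facet normal -0.339 0.928 -0.153
outer loop
vertex 2.377 -1.468 -3.298
vertex 3.567 -0.99 -3.032
vertex 3.202 -1.246 -3.779
endloop
endfacet
facet normal 0.842 0.226 -0.490
outer loop
vertex 3.202 -1.246 -3.779
vertex 4.123 -2.512 -2.782
vertex 3.757 -2.768 -3.528
endloop
endfacet
facet normal 0.842 0.227 -0.489
outer loop
vertex 3.567 -0.99 -3.032
vertex 4.123 -2.512 -2.782
vertex 3.202 -1.246 -3.779
endloop
endfacet

endsolid


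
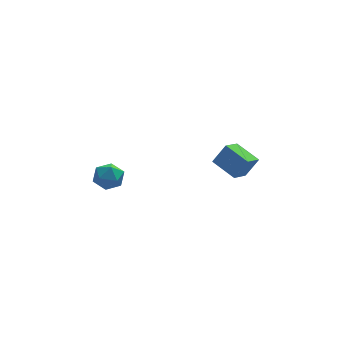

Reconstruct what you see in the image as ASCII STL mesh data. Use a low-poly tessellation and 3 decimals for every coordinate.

solid 
facet normal -0.604 -0.667 0.437
outer loop
vertex 4.248 -4.259 2.449
vertex 3.24 -2.99 2.995
vertex 3.486 -4.351 1.255
endloop
endfacet
facet normal 0.590 -0.742 -0.319
outer loop
vertex 4.3 -3.45 0.665
vertex 4.248 -4.259 2.449
vertex 3.486 -4.351 1.255
endloop
endfacet
facet normal -0.603 -0.667 0.437
outer loop
vertex 3.486 -4.351 1.255
vertex 3.24 -2.99 2.995
vertex 2.477 -3.082 1.801
endloop
endfacet
facet normal -0.537 -0.065 -0.841
outer loop
vertex 2.477 -3.082 1.801
vertex 4.3 -3.45 0.665
vertex 3.486 -4.351 1.255
endloop
endfacet
facet normal 0.537 0.065 0.841
outer loop
vertex 4.248 -4.259 2.449
vertex 4.054 -2.089 2.405
vertex 3.24 -2.99 2.995
endloop
endfacet
facet normal 0.589 -0.742 -0.319
outer loop
vertex 5.063 -3.358 1.859
vertex 4.248 -4.259 2.449
vertex 4.3 -3.45 0.665
endloop
endfacet
facet normal 0.537 0.065 0.841
outer loop
vertex 5.063 -3.358 1.859
vertex 4.054 -2.089 2.405
vertex 4.248 -4.259 2.449
endloop
endfacet
facet normal -0.590 0.742 0.320
outer loop
vertex 3.24 -2.99 2.995
vertex 4.054 -2.089 2.405
vertex 2.477 -3.082 1.801
endloop
endfacet
facet normal -0.537 -0.065 -0.841
outer loop
vertex 3.292 -2.181 1.211
vertex 4.3 -3.45 0.665
vertex 2.477 -3.082 1.801
endloop
endfacet
facet normal -0.589 0.742 0.319
outer loop
vertex 2.477 -3.082 1.801
vertex 4.054 -2.089 2.405
vertex 3.292 -2.181 1.211
endloop
endfacet
facet normal 0.603 0.667 -0.437
outer loop
vertex 3.292 -2.181 1.211
vertex 5.063 -3.358 1.859
vertex 4.3 -3.45 0.665
endloop
endfacet
facet normal 0.603 0.667 -0.436
outer loop
vertex 4.054 -2.089 2.405
vertex 5.063 -3.358 1.859
vertex 3.292 -2.181 1.211
endloop
endfacet
facet normal -0.852 0.523 0.026
outer loop
vertex -3.718 -2.356 1.077
vertex -4.23 -3.186 0.999
vertex -3.991 -2.84 1.881
endloop
endfacet
facet normal -0.340 0.852 0.398
outer loop
vertex -3.718 -2.356 1.077
vertex -3.991 -2.84 1.881
vertex -3.094 -2.455 1.823
endloop
endfacet
facet normal 0.207 0.977 -0.044
outer loop
vertex -3.718 -2.356 1.077
vertex -3.094 -2.455 1.823
vertex -2.778 -2.563 0.904
endloop
endfacet
facet normal 0.033 0.725 -0.688
outer loop
vertex -3.718 -2.356 1.077
vertex -2.778 -2.563 0.904
vertex -3.48 -3.015 0.394
endloop
endfacet
facet normal -0.622 0.444 -0.645
outer loop
vertex -3.718 -2.356 1.077
vertex -3.48 -3.015 0.394
vertex -4.23 -3.186 0.999
endloop
endfacet
facet normal -0.116 0.406 0.906
outer loop
vertex -3.094 -2.455 1.823
vertex -3.991 -2.84 1.881
vertex -3.22 -3.345 2.206
endloop
endfacet
facet normal -0.944 -0.127 0.306
outer loop
vertex -3.991 -2.84 1.881
vertex -4.23 -3.186 0.999
vertex -3.922 -3.797 1.696
endloop
endfacet
facet normal -0.571 -0.255 -0.780
outer loop
vertex -4.23 -3.186 0.999
vertex -3.48 -3.015 0.394
vertex -3.606 -3.905 0.777
endloop
endfacet
facet normal 0.489 0.199 -0.849
outer loop
vertex -3.48 -3.015 0.394
vertex -2.778 -2.563 0.904
vertex -2.709 -3.52 0.719
endloop
endfacet
facet normal 0.770 0.608 0.193
outer loop
vertex -2.778 -2.563 0.904
vertex -3.094 -2.455 1.823
vertex -2.47 -3.174 1.601
endloop
endfacet
facet normal -0.033 -0.725 0.688
outer loop
vertex -2.982 -4.004 1.523
vertex -3.22 -3.345 2.206
vertex -3.922 -3.797 1.696
endloop
endfacet
facet normal -0.207 -0.977 0.044
outer loop
vertex -2.982 -4.004 1.523
vertex -3.922 -3.797 1.696
vertex -3.606 -3.905 0.777
endloop
endfacet
facet normal 0.340 -0.852 -0.398
outer loop
vertex -2.982 -4.004 1.523
vertex -3.606 -3.905 0.777
vertex -2.709 -3.52 0.719
endloop
endfacet
facet normal 0.852 -0.523 -0.026
outer loop
vertex -2.982 -4.004 1.523
vertex -2.709 -3.52 0.719
vertex -2.47 -3.174 1.601
endloop
endfacet
facet normal 0.622 -0.444 0.645
outer loop
vertex -2.982 -4.004 1.523
vertex -2.47 -3.174 1.601
vertex -3.22 -3.345 2.206
endloop
endfacet
facet normal -0.489 -0.199 0.849
outer loop
vertex -3.922 -3.797 1.696
vertex -3.22 -3.345 2.206
vertex -3.991 -2.84 1.881
endloop
endfacet
facet normal -0.770 -0.608 -0.193
outer loop
vertex -3.606 -3.905 0.777
vertex -3.922 -3.797 1.696
vertex -4.23 -3.186 0.999
endloop
endfacet
facet normal 0.116 -0.406 -0.906
outer loop
vertex -2.709 -3.52 0.719
vertex -3.606 -3.905 0.777
vertex -3.48 -3.015 0.394
endloop
endfacet
facet normal 0.944 0.127 -0.306
outer loop
vertex -2.47 -3.174 1.601
vertex -2.709 -3.52 0.719
vertex -2.778 -2.563 0.904
endloop
endfacet
facet normal 0.571 0.255 0.780
outer loop
vertex -3.22 -3.345 2.206
vertex -2.47 -3.174 1.601
vertex -3.094 -2.455 1.823
endloop
endfacet

endsolid


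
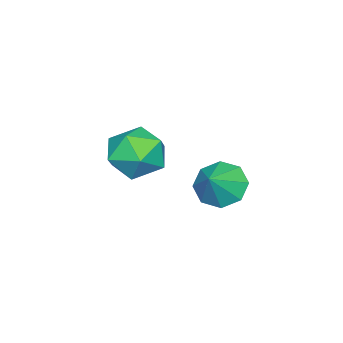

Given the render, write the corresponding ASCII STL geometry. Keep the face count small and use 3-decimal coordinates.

solid 
facet normal -0.761 -0.048 -0.647
outer loop
vertex 1.914 0.403 1.99
vertex 1.312 0.828 2.666
vertex 1.909 1.167 1.939
endloop
endfacet
facet normal 0.969 -0.010 -0.247
outer loop
vertex 1.914 0.403 1.99
vertex 1.909 1.167 1.939
vertex 2.308 0.892 3.514
endloop
endfacet
facet normal -0.760 -0.050 -0.648
outer loop
vertex 1.909 1.167 1.939
vertex 1.312 0.828 2.666
vertex 1.553 1.732 2.313
endloop
endfacet
facet normal 0.809 0.579 -0.104
outer loop
vertex 1.909 1.167 1.939
vertex 1.553 1.732 2.313
vertex 2.308 0.892 3.514
endloop
endfacet
facet normal -0.761 -0.050 -0.647
outer loop
vertex 1.553 1.732 2.313
vertex 1.312 0.828 2.666
vertex 1.057 1.767 2.894
endloop
endfacet
facet normal 0.432 0.844 0.318
outer loop
vertex 1.553 1.732 2.313
vertex 1.057 1.767 2.894
vertex 2.308 0.892 3.514
endloop
endfacet
facet normal -0.761 -0.049 -0.647
outer loop
vertex 1.057 1.767 2.894
vertex 1.312 0.828 2.666
vertex 0.709 1.252 3.342
endloop
endfacet
facet normal 0.059 0.632 0.773
outer loop
vertex 1.057 1.767 2.894
vertex 0.709 1.252 3.342
vertex 2.308 0.892 3.514
endloop
endfacet
facet normal -0.760 -0.049 -0.647
outer loop
vertex 0.709 1.252 3.342
vertex 1.312 0.828 2.666
vertex 0.715 0.489 3.393
endloop
endfacet
facet normal -0.092 0.066 0.994
outer loop
vertex 0.709 1.252 3.342
vertex 0.715 0.489 3.393
vertex 2.308 0.892 3.514
endloop
endfacet
facet normal -0.760 -0.049 -0.647
outer loop
vertex 0.715 0.489 3.393
vertex 1.312 0.828 2.666
vertex 1.07 -0.076 3.019
endloop
endfacet
facet normal 0.067 -0.521 0.851
outer loop
vertex 0.715 0.489 3.393
vertex 1.07 -0.076 3.019
vertex 2.308 0.892 3.514
endloop
endfacet
facet normal -0.760 -0.049 -0.647
outer loop
vertex 1.07 -0.076 3.019
vertex 1.312 0.828 2.666
vertex 1.567 -0.112 2.438
endloop
endfacet
facet normal 0.444 -0.787 0.429
outer loop
vertex 1.07 -0.076 3.019
vertex 1.567 -0.112 2.438
vertex 2.308 0.892 3.514
endloop
endfacet
facet normal -0.761 -0.050 -0.647
outer loop
vertex 1.567 -0.112 2.438
vertex 1.312 0.828 2.666
vertex 1.914 0.403 1.99
endloop
endfacet
facet normal 0.818 -0.575 -0.027
outer loop
vertex 1.567 -0.112 2.438
vertex 1.914 0.403 1.99
vertex 2.308 0.892 3.514
endloop
endfacet
facet normal -0.175 0.174 0.969
outer loop
vertex 0.356 -2.026 3.512
vertex -0.201 -3.142 3.612
vertex 1.029 -3.036 3.815
endloop
endfacet
facet normal 0.420 0.506 0.754
outer loop
vertex 0.356 -2.026 3.512
vertex 1.029 -3.036 3.815
vertex 1.485 -2.202 3.001
endloop
endfacet
facet normal 0.246 0.944 0.218
outer loop
vertex 0.356 -2.026 3.512
vertex 1.485 -2.202 3.001
vertex 0.537 -1.792 2.296
endloop
endfacet
facet normal -0.456 0.884 0.102
outer loop
vertex 0.356 -2.026 3.512
vertex 0.537 -1.792 2.296
vertex -0.505 -2.373 2.673
endloop
endfacet
facet normal -0.716 0.408 0.566
outer loop
vertex 0.356 -2.026 3.512
vertex -0.505 -2.373 2.673
vertex -0.201 -3.142 3.612
endloop
endfacet
facet normal 0.867 0.012 0.498
outer loop
vertex 1.485 -2.202 3.001
vertex 1.029 -3.036 3.815
vertex 1.625 -3.427 2.787
endloop
endfacet
facet normal -0.095 -0.524 0.847
outer loop
vertex 1.029 -3.036 3.815
vertex -0.201 -3.142 3.612
vertex 0.583 -4.008 3.164
endloop
endfacet
facet normal -0.970 -0.145 0.195
outer loop
vertex -0.201 -3.142 3.612
vertex -0.505 -2.373 2.673
vertex -0.365 -3.598 2.459
endloop
endfacet
facet normal -0.549 0.624 -0.556
outer loop
vertex -0.505 -2.373 2.673
vertex 0.537 -1.792 2.296
vertex 0.091 -2.764 1.645
endloop
endfacet
facet normal 0.586 0.721 -0.369
outer loop
vertex 0.537 -1.792 2.296
vertex 1.485 -2.202 3.001
vertex 1.321 -2.658 1.848
endloop
endfacet
facet normal 0.456 -0.884 -0.102
outer loop
vertex 0.764 -3.774 1.948
vertex 1.625 -3.427 2.787
vertex 0.583 -4.008 3.164
endloop
endfacet
facet normal -0.246 -0.944 -0.218
outer loop
vertex 0.764 -3.774 1.948
vertex 0.583 -4.008 3.164
vertex -0.365 -3.598 2.459
endloop
endfacet
facet normal -0.420 -0.506 -0.754
outer loop
vertex 0.764 -3.774 1.948
vertex -0.365 -3.598 2.459
vertex 0.091 -2.764 1.645
endloop
endfacet
facet normal 0.175 -0.174 -0.969
outer loop
vertex 0.764 -3.774 1.948
vertex 0.091 -2.764 1.645
vertex 1.321 -2.658 1.848
endloop
endfacet
facet normal 0.716 -0.408 -0.566
outer loop
vertex 0.764 -3.774 1.948
vertex 1.321 -2.658 1.848
vertex 1.625 -3.427 2.787
endloop
endfacet
facet normal 0.549 -0.624 0.556
outer loop
vertex 0.583 -4.008 3.164
vertex 1.625 -3.427 2.787
vertex 1.029 -3.036 3.815
endloop
endfacet
facet normal -0.586 -0.721 0.369
outer loop
vertex -0.365 -3.598 2.459
vertex 0.583 -4.008 3.164
vertex -0.201 -3.142 3.612
endloop
endfacet
facet normal -0.867 -0.012 -0.498
outer loop
vertex 0.091 -2.764 1.645
vertex -0.365 -3.598 2.459
vertex -0.505 -2.373 2.673
endloop
endfacet
facet normal 0.095 0.524 -0.847
outer loop
vertex 1.321 -2.658 1.848
vertex 0.091 -2.764 1.645
vertex 0.537 -1.792 2.296
endloop
endfacet
facet normal 0.970 0.145 -0.195
outer loop
vertex 1.625 -3.427 2.787
vertex 1.321 -2.658 1.848
vertex 1.485 -2.202 3.001
endloop
endfacet

endsolid


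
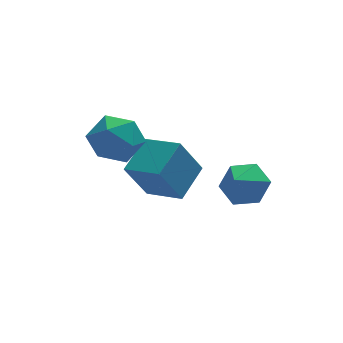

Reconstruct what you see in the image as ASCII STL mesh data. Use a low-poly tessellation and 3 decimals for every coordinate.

solid 
facet normal 0.014 0.953 0.303
outer loop
vertex -3.159 0.582 -1.319
vertex -2.994 0.214 -0.168
vertex -2.03 0.428 -0.885
endloop
endfacet
facet normal 0.262 0.894 -0.363
outer loop
vertex -3.159 0.582 -1.319
vertex -2.03 0.428 -0.885
vertex -2.306 0.051 -2.011
endloop
endfacet
facet normal -0.248 0.596 -0.763
outer loop
vertex -3.159 0.582 -1.319
vertex -2.306 0.051 -2.011
vertex -3.441 -0.396 -1.991
endloop
endfacet
facet normal -0.812 0.471 -0.345
outer loop
vertex -3.159 0.582 -1.319
vertex -3.441 -0.396 -1.991
vertex -3.866 -0.295 -0.852
endloop
endfacet
facet normal -0.650 0.692 0.314
outer loop
vertex -3.159 0.582 -1.319
vertex -3.866 -0.295 -0.852
vertex -2.994 0.214 -0.168
endloop
endfacet
facet normal 0.821 0.450 -0.352
outer loop
vertex -2.306 0.051 -2.011
vertex -2.03 0.428 -0.885
vertex -1.614 -0.645 -1.288
endloop
endfacet
facet normal 0.419 0.546 0.726
outer loop
vertex -2.03 0.428 -0.885
vertex -2.994 0.214 -0.168
vertex -2.039 -0.544 -0.149
endloop
endfacet
facet normal -0.656 0.122 0.745
outer loop
vertex -2.994 0.214 -0.168
vertex -3.866 -0.295 -0.852
vertex -3.174 -0.991 -0.129
endloop
endfacet
facet normal -0.917 -0.235 -0.321
outer loop
vertex -3.866 -0.295 -0.852
vertex -3.441 -0.396 -1.991
vertex -3.45 -1.368 -1.255
endloop
endfacet
facet normal -0.005 -0.032 -0.999
outer loop
vertex -3.441 -0.396 -1.991
vertex -2.306 0.051 -2.011
vertex -2.486 -1.154 -1.972
endloop
endfacet
facet normal 0.812 -0.471 0.345
outer loop
vertex -2.321 -1.522 -0.821
vertex -1.614 -0.645 -1.288
vertex -2.039 -0.544 -0.149
endloop
endfacet
facet normal 0.248 -0.596 0.763
outer loop
vertex -2.321 -1.522 -0.821
vertex -2.039 -0.544 -0.149
vertex -3.174 -0.991 -0.129
endloop
endfacet
facet normal -0.262 -0.894 0.363
outer loop
vertex -2.321 -1.522 -0.821
vertex -3.174 -0.991 -0.129
vertex -3.45 -1.368 -1.255
endloop
endfacet
facet normal -0.014 -0.953 -0.303
outer loop
vertex -2.321 -1.522 -0.821
vertex -3.45 -1.368 -1.255
vertex -2.486 -1.154 -1.972
endloop
endfacet
facet normal 0.650 -0.692 -0.314
outer loop
vertex -2.321 -1.522 -0.821
vertex -2.486 -1.154 -1.972
vertex -1.614 -0.645 -1.288
endloop
endfacet
facet normal 0.917 0.235 0.321
outer loop
vertex -2.039 -0.544 -0.149
vertex -1.614 -0.645 -1.288
vertex -2.03 0.428 -0.885
endloop
endfacet
facet normal 0.005 0.032 0.999
outer loop
vertex -3.174 -0.991 -0.129
vertex -2.039 -0.544 -0.149
vertex -2.994 0.214 -0.168
endloop
endfacet
facet normal -0.821 -0.450 0.352
outer loop
vertex -3.45 -1.368 -1.255
vertex -3.174 -0.991 -0.129
vertex -3.866 -0.295 -0.852
endloop
endfacet
facet normal -0.419 -0.546 -0.726
outer loop
vertex -2.486 -1.154 -1.972
vertex -3.45 -1.368 -1.255
vertex -3.441 -0.396 -1.991
endloop
endfacet
facet normal 0.656 -0.122 -0.745
outer loop
vertex -1.614 -0.645 -1.288
vertex -2.486 -1.154 -1.972
vertex -2.306 0.051 -2.011
endloop
endfacet
facet normal 0.483 0.560 -0.673
outer loop
vertex 2.412 -3.642 -2.175
vertex 1.529 -3.212 -2.451
vertex 2.087 -2.796 -1.705
endloop
endfacet
facet normal 0.397 -0.324 0.859
outer loop
vertex 2.412 -3.642 -2.175
vertex 2.087 -2.796 -1.705
vertex 0.911 -3.928 -1.589
endloop
endfacet
facet normal 0.483 0.560 -0.673
outer loop
vertex 2.087 -2.796 -1.705
vertex 1.529 -3.212 -2.451
vertex 1.205 -2.367 -1.981
endloop
endfacet
facet normal -0.166 0.269 0.949
outer loop
vertex 2.087 -2.796 -1.705
vertex 1.205 -2.367 -1.981
vertex 0.911 -3.928 -1.589
endloop
endfacet
facet normal 0.483 0.560 -0.673
outer loop
vertex 1.205 -2.367 -1.981
vertex 1.529 -3.212 -2.451
vertex 0.646 -2.782 -2.727
endloop
endfacet
facet normal -0.837 0.276 0.473
outer loop
vertex 1.205 -2.367 -1.981
vertex 0.646 -2.782 -2.727
vertex 0.911 -3.928 -1.589
endloop
endfacet
facet normal 0.483 0.560 -0.673
outer loop
vertex 0.646 -2.782 -2.727
vertex 1.529 -3.212 -2.451
vertex 0.971 -3.627 -3.197
endloop
endfacet
facet normal -0.946 -0.312 -0.094
outer loop
vertex 0.646 -2.782 -2.727
vertex 0.971 -3.627 -3.197
vertex 0.911 -3.928 -1.589
endloop
endfacet
facet normal 0.483 0.560 -0.673
outer loop
vertex 0.971 -3.627 -3.197
vertex 1.529 -3.212 -2.451
vertex 1.854 -4.057 -2.921
endloop
endfacet
facet normal -0.383 -0.905 -0.184
outer loop
vertex 0.971 -3.627 -3.197
vertex 1.854 -4.057 -2.921
vertex 0.911 -3.928 -1.589
endloop
endfacet
facet normal 0.483 0.560 -0.673
outer loop
vertex 1.854 -4.057 -2.921
vertex 1.529 -3.212 -2.451
vertex 2.412 -3.642 -2.175
endloop
endfacet
facet normal 0.288 -0.912 0.292
outer loop
vertex 1.854 -4.057 -2.921
vertex 2.412 -3.642 -2.175
vertex 0.911 -3.928 -1.589
endloop
endfacet
facet normal -0.621 -0.667 -0.411
outer loop
vertex -1.514 -2.327 -1.988
vertex -2.584 -1.065 -2.419
vertex -0.589 -2.129 -3.705
endloop
endfacet
facet normal 0.626 -0.738 0.252
outer loop
vertex 0.504 -0.955 -2.981
vertex -1.514 -2.327 -1.988
vertex -0.589 -2.129 -3.705
endloop
endfacet
facet normal -0.621 -0.667 -0.411
outer loop
vertex -0.589 -2.129 -3.705
vertex -2.584 -1.065 -2.419
vertex -1.659 -0.867 -4.136
endloop
endfacet
facet normal 0.472 0.101 -0.876
outer loop
vertex -1.659 -0.867 -4.136
vertex 0.504 -0.955 -2.981
vertex -0.589 -2.129 -3.705
endloop
endfacet
facet normal -0.472 -0.101 0.876
outer loop
vertex -1.514 -2.327 -1.988
vertex -1.491 0.109 -1.695
vertex -2.584 -1.065 -2.419
endloop
endfacet
facet normal 0.626 -0.738 0.252
outer loop
vertex -0.421 -1.153 -1.264
vertex -1.514 -2.327 -1.988
vertex 0.504 -0.955 -2.981
endloop
endfacet
facet normal -0.472 -0.101 0.876
outer loop
vertex -0.421 -1.153 -1.264
vertex -1.491 0.109 -1.695
vertex -1.514 -2.327 -1.988
endloop
endfacet
facet normal -0.626 0.738 -0.252
outer loop
vertex -2.584 -1.065 -2.419
vertex -1.491 0.109 -1.695
vertex -1.659 -0.867 -4.136
endloop
endfacet
facet normal 0.472 0.101 -0.876
outer loop
vertex -0.566 0.307 -3.412
vertex 0.504 -0.955 -2.981
vertex -1.659 -0.867 -4.136
endloop
endfacet
facet normal -0.626 0.738 -0.252
outer loop
vertex -1.659 -0.867 -4.136
vertex -1.491 0.109 -1.695
vertex -0.566 0.307 -3.412
endloop
endfacet
facet normal 0.621 0.667 0.411
outer loop
vertex -0.566 0.307 -3.412
vertex -0.421 -1.153 -1.264
vertex 0.504 -0.955 -2.981
endloop
endfacet
facet normal 0.621 0.667 0.411
outer loop
vertex -1.491 0.109 -1.695
vertex -0.421 -1.153 -1.264
vertex -0.566 0.307 -3.412
endloop
endfacet

endsolid
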